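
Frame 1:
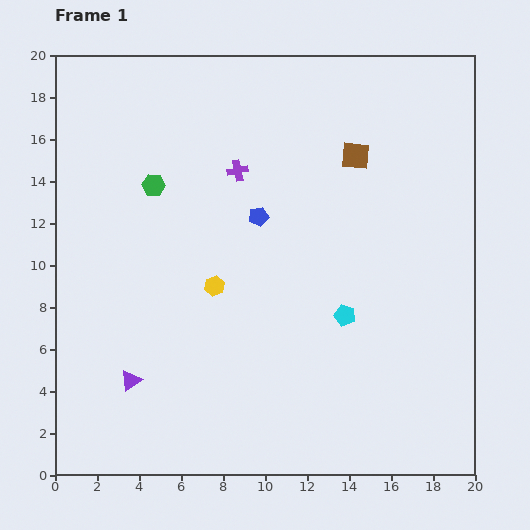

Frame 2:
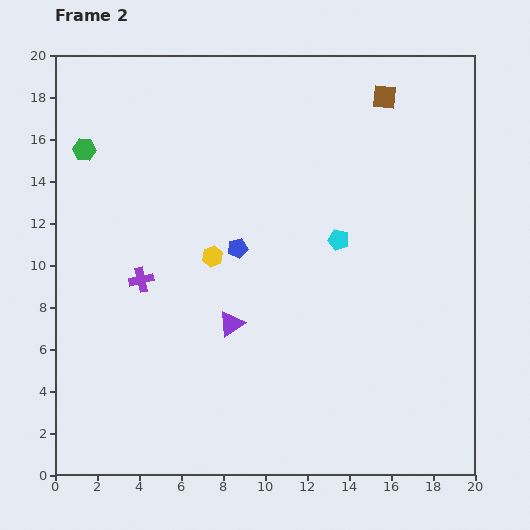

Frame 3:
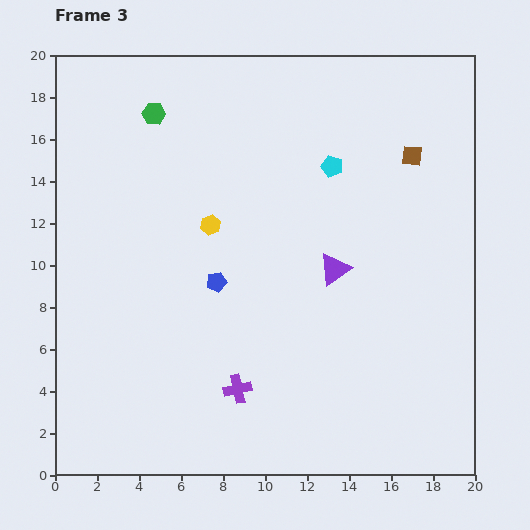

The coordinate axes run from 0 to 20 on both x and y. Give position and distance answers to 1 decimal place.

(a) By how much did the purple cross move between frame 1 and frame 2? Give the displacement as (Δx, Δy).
(-4.6, -5.2)

The purple cross was at (8.7, 14.5) in frame 1 and (4.1, 9.3) in frame 2.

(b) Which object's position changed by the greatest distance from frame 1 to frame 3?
the purple triangle

(moved 11.1; next 10.4)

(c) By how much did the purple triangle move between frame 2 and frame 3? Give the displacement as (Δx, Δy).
(4.9, 2.6)

The purple triangle was at (8.4, 7.2) in frame 2 and (13.3, 9.8) in frame 3.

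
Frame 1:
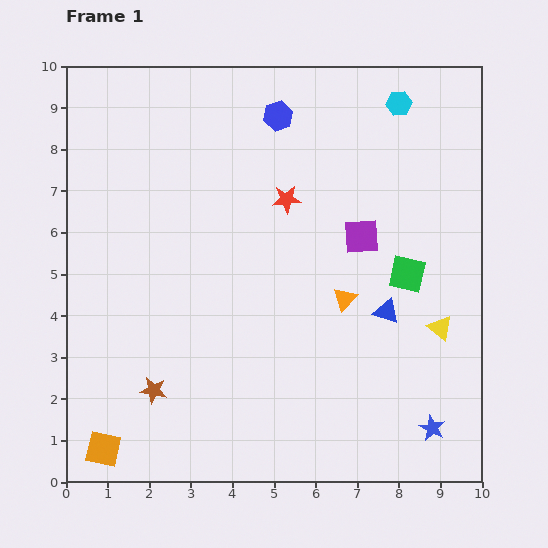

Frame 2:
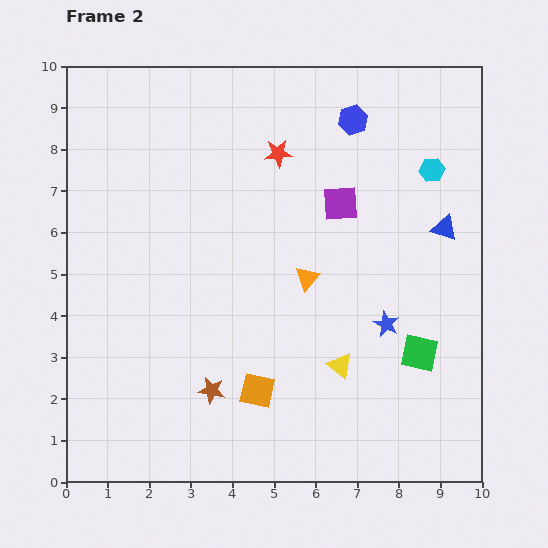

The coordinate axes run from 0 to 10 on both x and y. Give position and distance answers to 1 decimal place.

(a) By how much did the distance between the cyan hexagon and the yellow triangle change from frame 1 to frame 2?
-0.3

Distance in frame 1: 5.5. Distance in frame 2: 5.2.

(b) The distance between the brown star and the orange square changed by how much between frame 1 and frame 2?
-0.7

Distance in frame 1: 1.8. Distance in frame 2: 1.1.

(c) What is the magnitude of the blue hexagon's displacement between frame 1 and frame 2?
1.8

The blue hexagon moved from (5.1, 8.8) to (6.9, 8.7), a distance of √(1.8² + 0.1²) ≈ 1.8.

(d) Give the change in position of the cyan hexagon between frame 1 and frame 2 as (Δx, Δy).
(0.8, -1.6)

The cyan hexagon was at (8.0, 9.1) in frame 1 and (8.8, 7.5) in frame 2.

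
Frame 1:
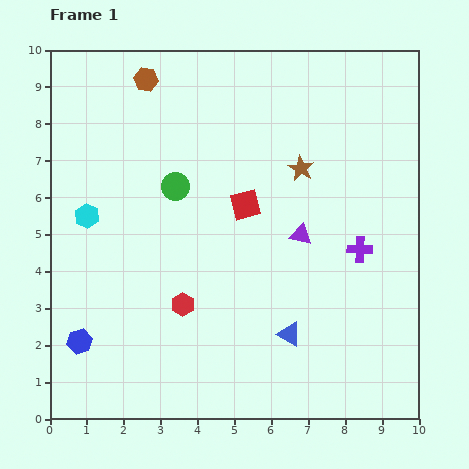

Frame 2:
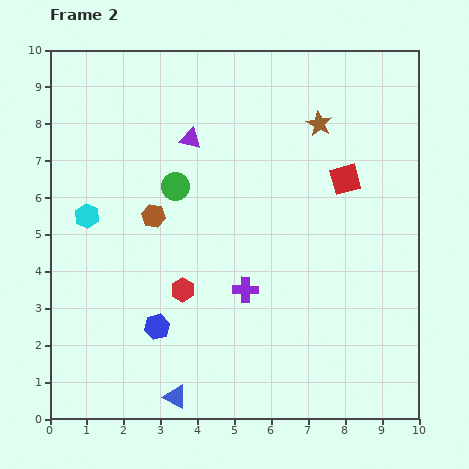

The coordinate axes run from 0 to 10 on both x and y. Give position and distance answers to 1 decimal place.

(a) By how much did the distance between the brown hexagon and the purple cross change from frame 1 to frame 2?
-4.2

Distance in frame 1: 7.4. Distance in frame 2: 3.2.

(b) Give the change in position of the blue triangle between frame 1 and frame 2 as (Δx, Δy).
(-3.1, -1.7)

The blue triangle was at (6.5, 2.3) in frame 1 and (3.4, 0.6) in frame 2.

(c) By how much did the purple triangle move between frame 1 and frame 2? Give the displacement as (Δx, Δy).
(-3.0, 2.6)

The purple triangle was at (6.8, 5.0) in frame 1 and (3.8, 7.6) in frame 2.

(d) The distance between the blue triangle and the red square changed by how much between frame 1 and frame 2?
+3.8

Distance in frame 1: 3.7. Distance in frame 2: 7.5.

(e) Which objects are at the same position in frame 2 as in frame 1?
the cyan hexagon, the green circle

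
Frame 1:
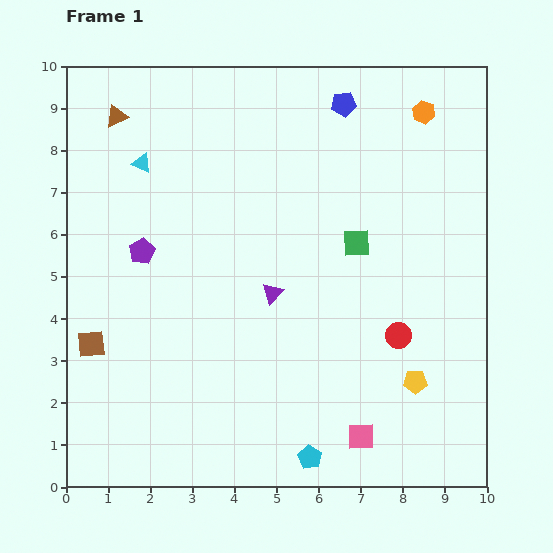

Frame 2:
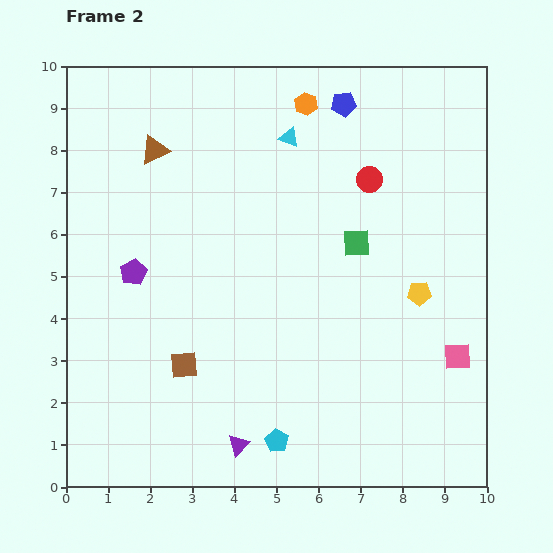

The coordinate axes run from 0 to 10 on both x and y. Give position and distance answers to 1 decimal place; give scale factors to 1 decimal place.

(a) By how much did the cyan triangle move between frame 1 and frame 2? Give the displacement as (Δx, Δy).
(3.5, 0.6)

The cyan triangle was at (1.8, 7.7) in frame 1 and (5.3, 8.3) in frame 2.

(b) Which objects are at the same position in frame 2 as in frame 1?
the blue pentagon, the green square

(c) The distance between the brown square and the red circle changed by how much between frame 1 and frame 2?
-1.1

Distance in frame 1: 7.3. Distance in frame 2: 6.2.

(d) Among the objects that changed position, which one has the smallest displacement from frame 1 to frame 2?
the purple pentagon

(moved 0.5)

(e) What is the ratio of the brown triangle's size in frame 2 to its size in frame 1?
1.3×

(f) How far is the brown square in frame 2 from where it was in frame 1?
2.3

The brown square moved from (0.6, 3.4) to (2.8, 2.9), a distance of √(2.2² + 0.5²) ≈ 2.3.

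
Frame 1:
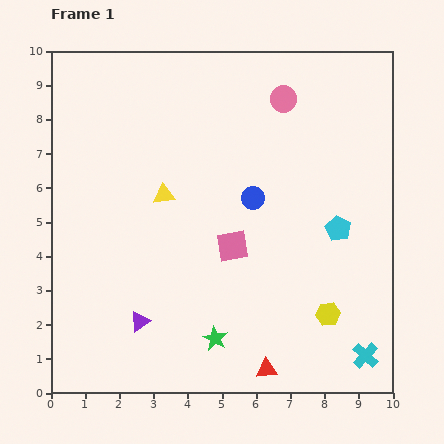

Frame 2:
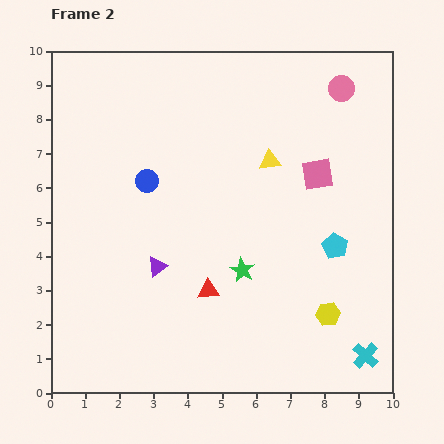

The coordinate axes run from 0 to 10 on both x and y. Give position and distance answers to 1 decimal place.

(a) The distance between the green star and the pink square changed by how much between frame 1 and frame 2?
+0.9

Distance in frame 1: 2.7. Distance in frame 2: 3.6.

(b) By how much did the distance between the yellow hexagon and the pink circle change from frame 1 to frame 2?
+0.2

Distance in frame 1: 6.4. Distance in frame 2: 6.6.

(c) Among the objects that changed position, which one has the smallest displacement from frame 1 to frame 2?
the cyan pentagon

(moved 0.5)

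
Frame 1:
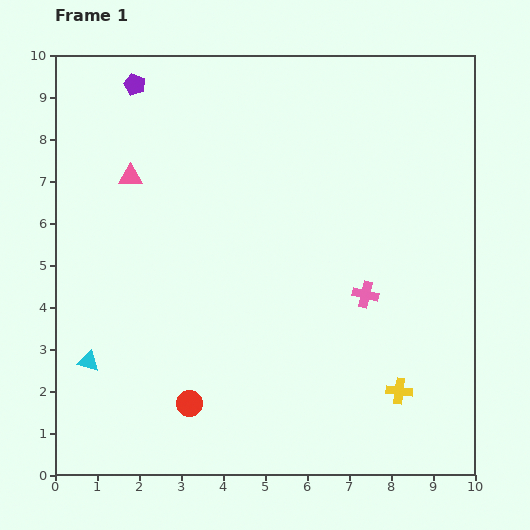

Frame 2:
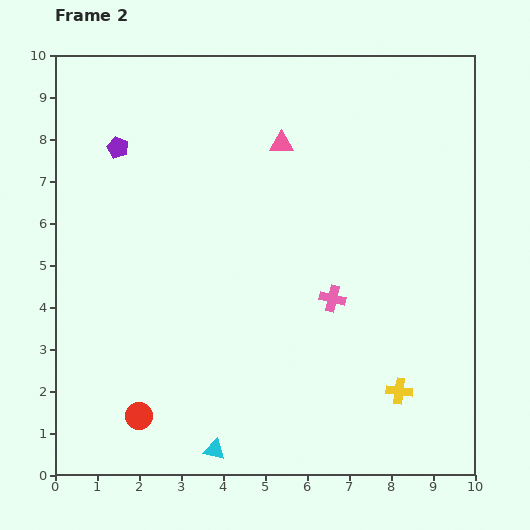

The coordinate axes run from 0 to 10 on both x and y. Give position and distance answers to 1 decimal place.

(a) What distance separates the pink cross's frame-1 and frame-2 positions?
0.8

The pink cross moved from (7.4, 4.3) to (6.6, 4.2), a distance of √(0.8² + 0.1²) ≈ 0.8.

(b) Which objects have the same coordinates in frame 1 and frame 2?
the yellow cross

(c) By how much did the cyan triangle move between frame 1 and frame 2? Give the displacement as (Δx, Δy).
(3.0, -2.1)

The cyan triangle was at (0.8, 2.7) in frame 1 and (3.8, 0.6) in frame 2.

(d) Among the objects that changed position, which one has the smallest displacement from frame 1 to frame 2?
the pink cross

(moved 0.8)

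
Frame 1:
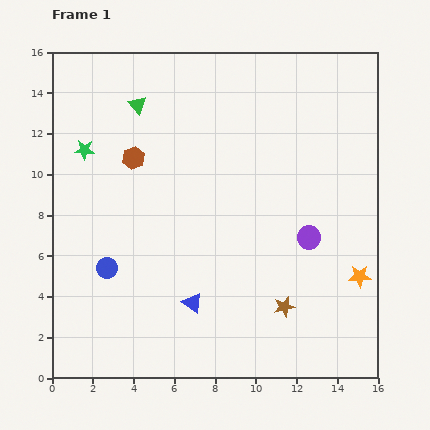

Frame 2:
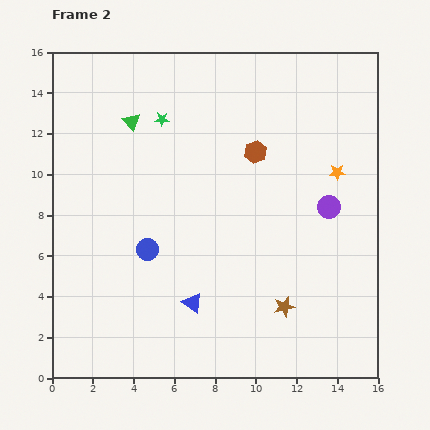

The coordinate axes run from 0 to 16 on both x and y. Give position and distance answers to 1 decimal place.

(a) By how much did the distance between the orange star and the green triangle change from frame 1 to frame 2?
-3.4

Distance in frame 1: 13.8. Distance in frame 2: 10.4.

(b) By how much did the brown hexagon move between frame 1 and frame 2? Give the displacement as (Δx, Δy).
(6.0, 0.3)

The brown hexagon was at (4.0, 10.8) in frame 1 and (10.0, 11.1) in frame 2.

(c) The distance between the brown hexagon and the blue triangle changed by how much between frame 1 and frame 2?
+0.3

Distance in frame 1: 7.7. Distance in frame 2: 8.0.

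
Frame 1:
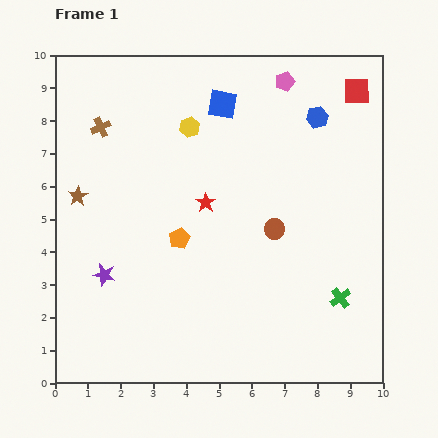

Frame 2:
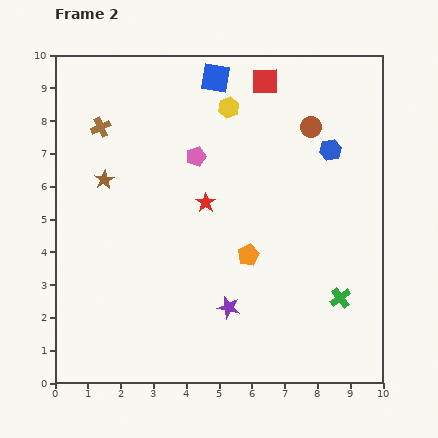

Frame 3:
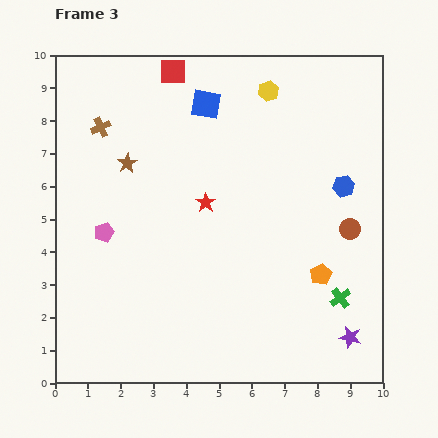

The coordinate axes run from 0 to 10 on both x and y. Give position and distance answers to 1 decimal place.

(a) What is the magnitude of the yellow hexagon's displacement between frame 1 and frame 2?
1.3

The yellow hexagon moved from (4.1, 7.8) to (5.3, 8.4), a distance of √(1.2² + 0.6²) ≈ 1.3.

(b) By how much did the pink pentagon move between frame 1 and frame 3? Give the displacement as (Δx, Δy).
(-5.5, -4.6)

The pink pentagon was at (7.0, 9.2) in frame 1 and (1.5, 4.6) in frame 3.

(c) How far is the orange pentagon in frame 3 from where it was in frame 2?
2.3

The orange pentagon moved from (5.9, 3.9) to (8.1, 3.3), a distance of √(2.2² + 0.6²) ≈ 2.3.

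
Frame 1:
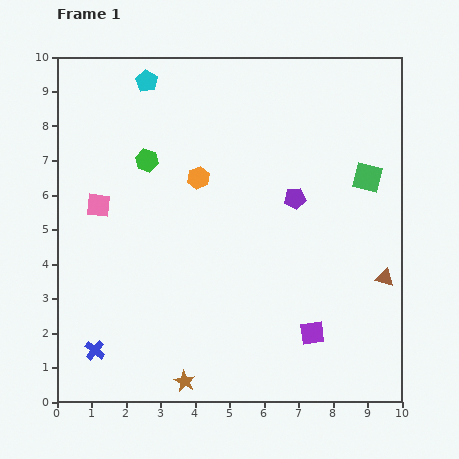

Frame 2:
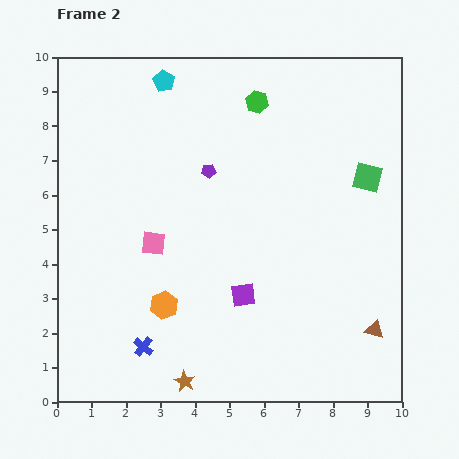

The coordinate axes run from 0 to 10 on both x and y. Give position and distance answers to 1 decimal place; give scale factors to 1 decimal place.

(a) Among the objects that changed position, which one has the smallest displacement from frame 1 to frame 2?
the cyan pentagon

(moved 0.5)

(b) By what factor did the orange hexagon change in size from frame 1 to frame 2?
1.3×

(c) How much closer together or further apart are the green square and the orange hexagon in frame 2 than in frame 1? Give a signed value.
+2.1

Distance in frame 1: 4.9. Distance in frame 2: 7.0.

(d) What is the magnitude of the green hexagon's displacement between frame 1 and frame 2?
3.6

The green hexagon moved from (2.6, 7.0) to (5.8, 8.7), a distance of √(3.2² + 1.7²) ≈ 3.6.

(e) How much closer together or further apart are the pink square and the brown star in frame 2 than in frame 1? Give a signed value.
-1.6

Distance in frame 1: 5.7. Distance in frame 2: 4.1.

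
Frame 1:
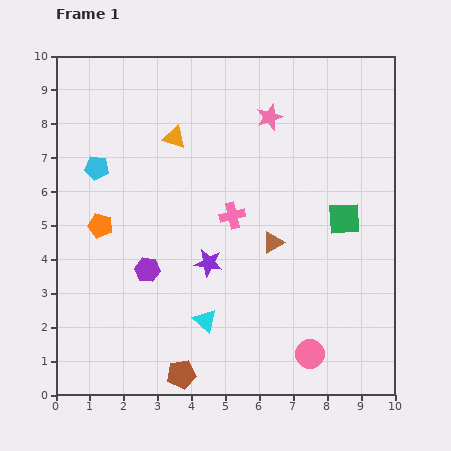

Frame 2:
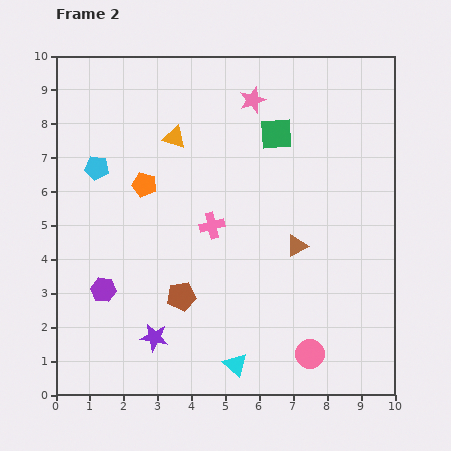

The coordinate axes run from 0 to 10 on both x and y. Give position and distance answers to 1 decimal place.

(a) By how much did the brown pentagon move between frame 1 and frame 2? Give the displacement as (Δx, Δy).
(0.0, 2.3)

The brown pentagon was at (3.7, 0.6) in frame 1 and (3.7, 2.9) in frame 2.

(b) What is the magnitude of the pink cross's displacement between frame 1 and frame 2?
0.7

The pink cross moved from (5.2, 5.3) to (4.6, 5.0), a distance of √(0.6² + 0.3²) ≈ 0.7.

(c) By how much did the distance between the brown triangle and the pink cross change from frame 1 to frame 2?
+1.2

Distance in frame 1: 1.4. Distance in frame 2: 2.6.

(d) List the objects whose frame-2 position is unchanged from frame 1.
the orange triangle, the cyan pentagon, the pink circle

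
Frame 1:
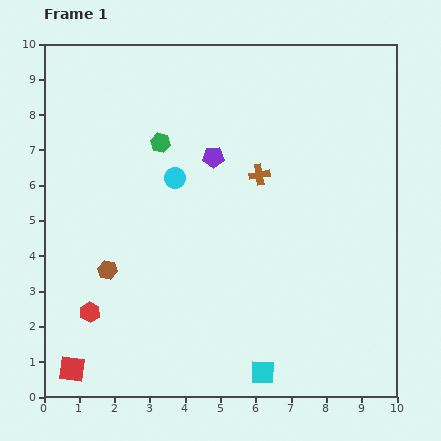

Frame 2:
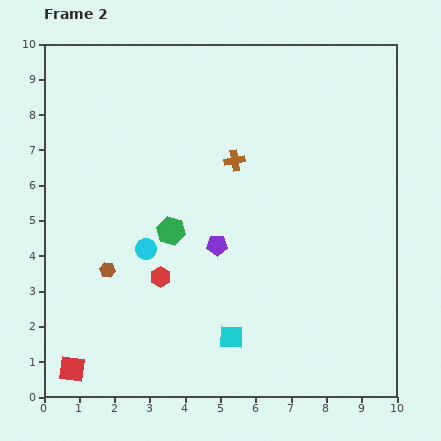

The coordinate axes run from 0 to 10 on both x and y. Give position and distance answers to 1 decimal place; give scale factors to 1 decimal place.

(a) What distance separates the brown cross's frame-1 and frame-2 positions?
0.8

The brown cross moved from (6.1, 6.3) to (5.4, 6.7), a distance of √(0.7² + 0.4²) ≈ 0.8.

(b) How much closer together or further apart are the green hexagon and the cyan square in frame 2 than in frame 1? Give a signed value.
-3.7

Distance in frame 1: 7.1. Distance in frame 2: 3.4.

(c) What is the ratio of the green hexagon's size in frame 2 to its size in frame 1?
1.4×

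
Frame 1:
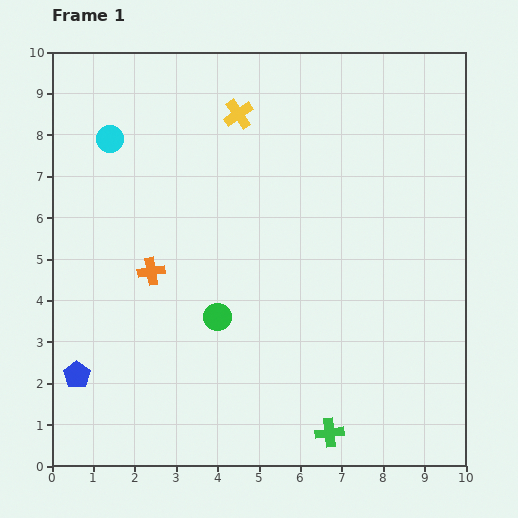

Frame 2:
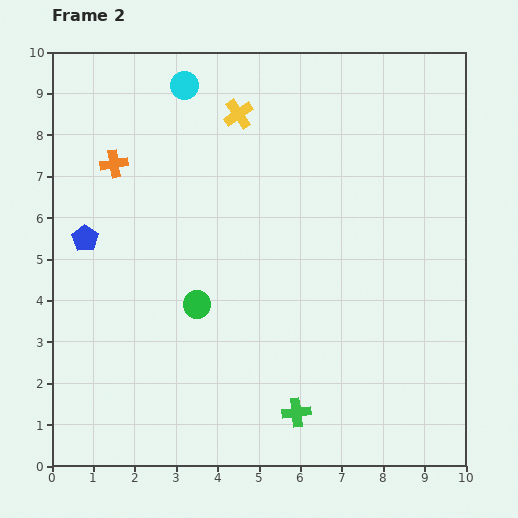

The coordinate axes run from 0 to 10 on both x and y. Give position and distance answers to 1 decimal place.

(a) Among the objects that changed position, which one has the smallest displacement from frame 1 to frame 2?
the green circle

(moved 0.6)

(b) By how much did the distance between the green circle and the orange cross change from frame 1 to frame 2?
+2.0

Distance in frame 1: 1.9. Distance in frame 2: 3.9.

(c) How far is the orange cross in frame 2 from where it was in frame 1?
2.8

The orange cross moved from (2.4, 4.7) to (1.5, 7.3), a distance of √(0.9² + 2.6²) ≈ 2.8.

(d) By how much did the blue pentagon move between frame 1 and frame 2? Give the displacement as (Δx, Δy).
(0.2, 3.3)

The blue pentagon was at (0.6, 2.2) in frame 1 and (0.8, 5.5) in frame 2.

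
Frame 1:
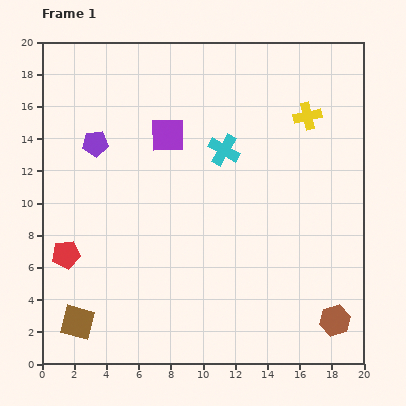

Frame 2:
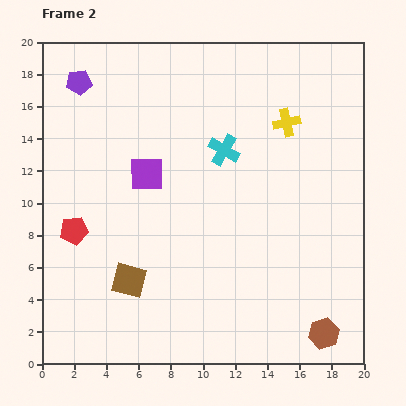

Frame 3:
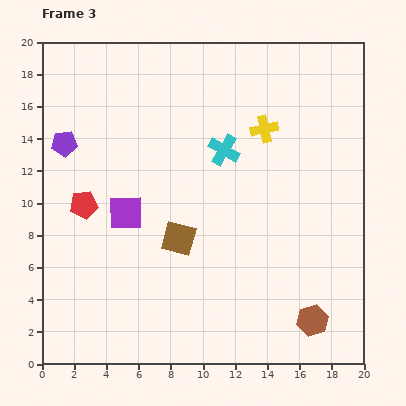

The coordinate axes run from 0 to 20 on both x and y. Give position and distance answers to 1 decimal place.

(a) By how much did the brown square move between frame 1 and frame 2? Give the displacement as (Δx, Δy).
(3.2, 2.6)

The brown square was at (2.2, 2.6) in frame 1 and (5.4, 5.2) in frame 2.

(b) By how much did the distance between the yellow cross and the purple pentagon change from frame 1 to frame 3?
-0.9

Distance in frame 1: 13.3. Distance in frame 3: 12.4.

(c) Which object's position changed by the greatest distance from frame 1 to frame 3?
the brown square

(moved 8.2; next 5.5)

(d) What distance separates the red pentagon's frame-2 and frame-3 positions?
1.7

The red pentagon moved from (2.0, 8.3) to (2.6, 9.9), a distance of √(0.6² + 1.6²) ≈ 1.7.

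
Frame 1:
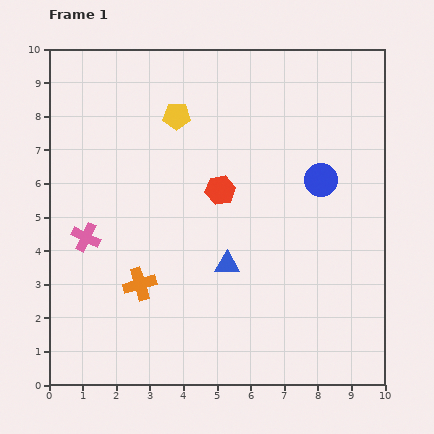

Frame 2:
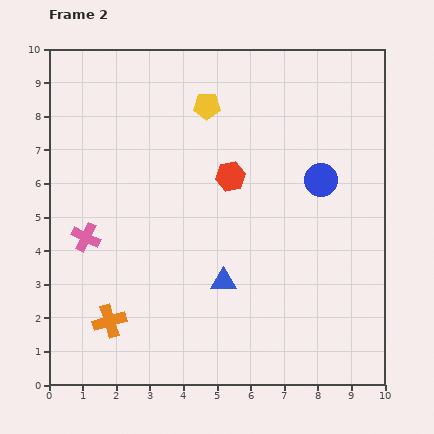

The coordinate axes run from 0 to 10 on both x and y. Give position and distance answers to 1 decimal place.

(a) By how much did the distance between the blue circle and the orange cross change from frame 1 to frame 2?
+1.4

Distance in frame 1: 6.2. Distance in frame 2: 7.6.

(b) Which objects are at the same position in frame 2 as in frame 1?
the blue circle, the pink cross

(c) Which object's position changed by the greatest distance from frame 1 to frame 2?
the orange cross

(moved 1.4; next 0.9)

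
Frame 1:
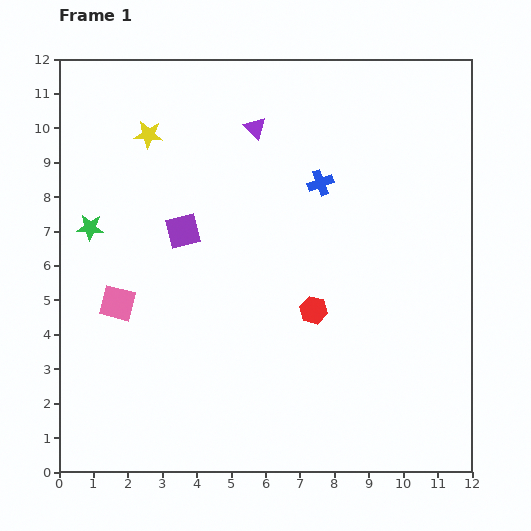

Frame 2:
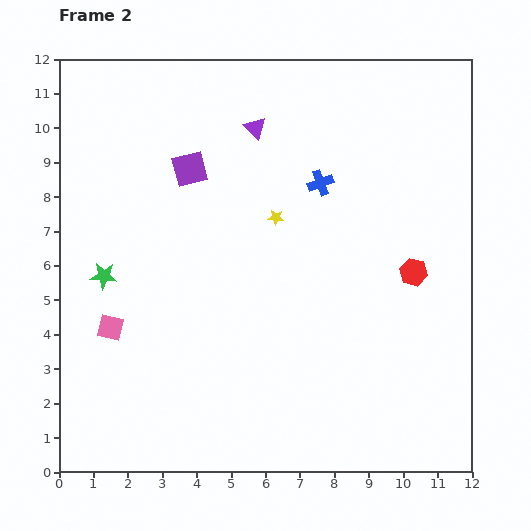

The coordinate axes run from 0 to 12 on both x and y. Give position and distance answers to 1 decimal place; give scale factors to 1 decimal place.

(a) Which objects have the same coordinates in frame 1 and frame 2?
the purple triangle, the blue cross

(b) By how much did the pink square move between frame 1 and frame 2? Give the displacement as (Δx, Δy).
(-0.2, -0.7)

The pink square was at (1.7, 4.9) in frame 1 and (1.5, 4.2) in frame 2.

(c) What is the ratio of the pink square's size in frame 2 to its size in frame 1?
0.7×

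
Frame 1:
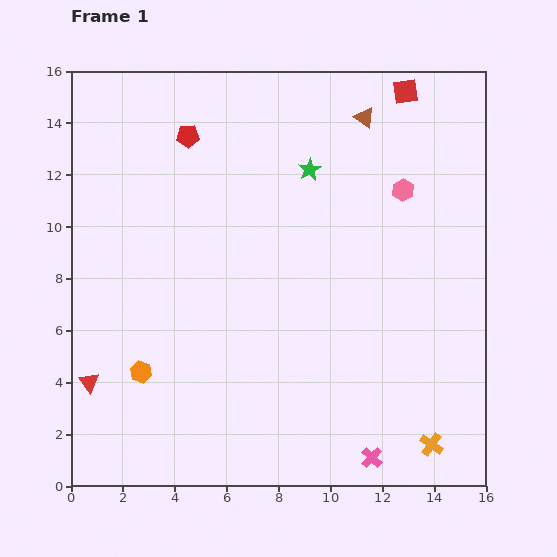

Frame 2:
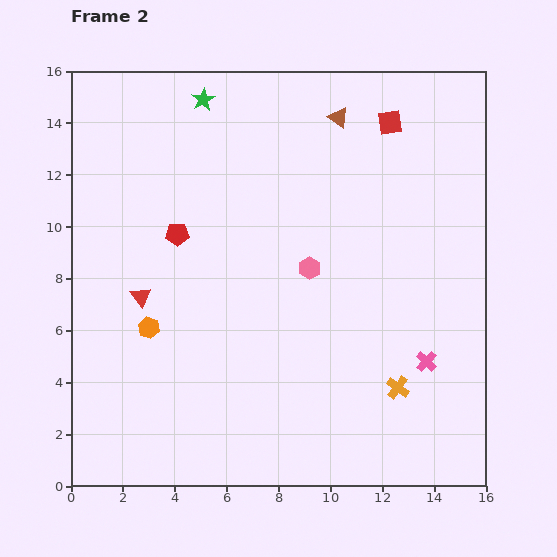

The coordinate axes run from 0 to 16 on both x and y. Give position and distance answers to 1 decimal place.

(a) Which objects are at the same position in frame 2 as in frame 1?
none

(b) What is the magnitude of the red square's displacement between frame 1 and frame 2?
1.3

The red square moved from (12.9, 15.2) to (12.3, 14.0), a distance of √(0.6² + 1.2²) ≈ 1.3.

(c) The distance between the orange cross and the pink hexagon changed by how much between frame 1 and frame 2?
-4.2

Distance in frame 1: 9.9. Distance in frame 2: 5.7.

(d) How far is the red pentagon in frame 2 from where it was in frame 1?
3.8

The red pentagon moved from (4.5, 13.5) to (4.1, 9.7), a distance of √(0.4² + 3.8²) ≈ 3.8.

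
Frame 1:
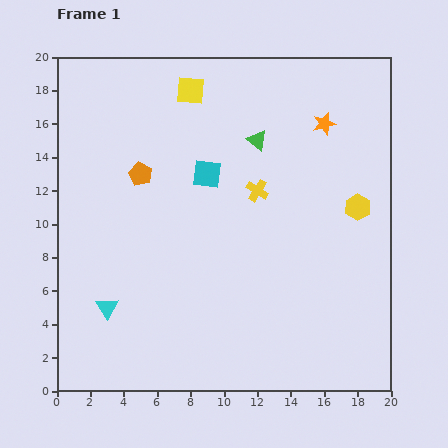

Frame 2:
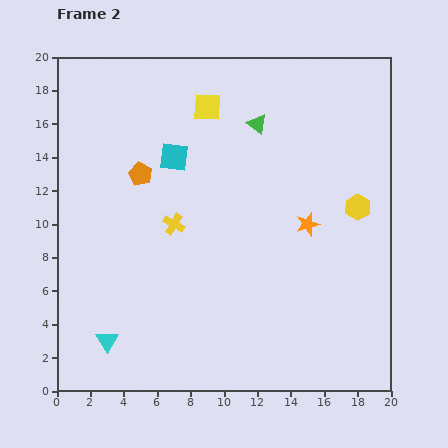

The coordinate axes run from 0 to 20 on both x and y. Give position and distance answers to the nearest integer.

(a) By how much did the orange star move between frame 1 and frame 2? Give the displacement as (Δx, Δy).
(-1, -6)

The orange star was at (16, 16) in frame 1 and (15, 10) in frame 2.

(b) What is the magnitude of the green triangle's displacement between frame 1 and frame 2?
1

The green triangle moved from (12, 15) to (12, 16), a distance of √(0² + 1²) ≈ 1.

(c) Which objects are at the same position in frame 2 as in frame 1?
the orange pentagon, the yellow hexagon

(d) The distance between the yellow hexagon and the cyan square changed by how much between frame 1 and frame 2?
+2

Distance in frame 1: 9. Distance in frame 2: 11.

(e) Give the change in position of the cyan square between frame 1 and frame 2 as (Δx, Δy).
(-2, 1)

The cyan square was at (9, 13) in frame 1 and (7, 14) in frame 2.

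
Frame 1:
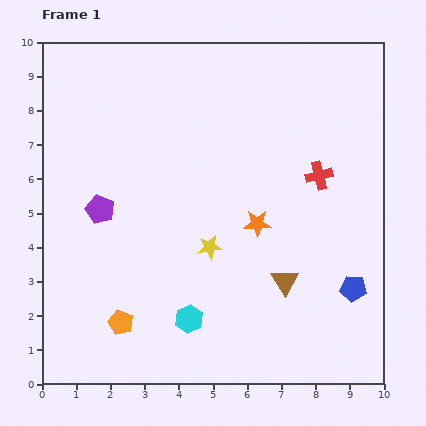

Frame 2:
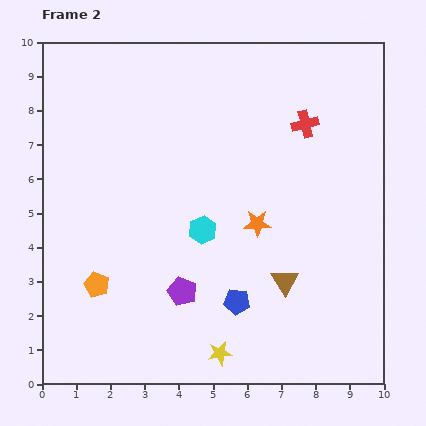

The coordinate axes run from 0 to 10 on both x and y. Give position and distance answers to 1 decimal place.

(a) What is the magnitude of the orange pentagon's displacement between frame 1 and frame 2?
1.3

The orange pentagon moved from (2.3, 1.8) to (1.6, 2.9), a distance of √(0.7² + 1.1²) ≈ 1.3.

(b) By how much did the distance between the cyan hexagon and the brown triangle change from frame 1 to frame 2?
-0.2

Distance in frame 1: 3.0. Distance in frame 2: 2.8.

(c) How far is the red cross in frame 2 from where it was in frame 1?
1.6

The red cross moved from (8.1, 6.1) to (7.7, 7.6), a distance of √(0.4² + 1.5²) ≈ 1.6.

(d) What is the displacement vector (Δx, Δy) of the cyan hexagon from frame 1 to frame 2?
(0.4, 2.6)

The cyan hexagon was at (4.3, 1.9) in frame 1 and (4.7, 4.5) in frame 2.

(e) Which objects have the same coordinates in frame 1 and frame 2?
the brown triangle, the orange star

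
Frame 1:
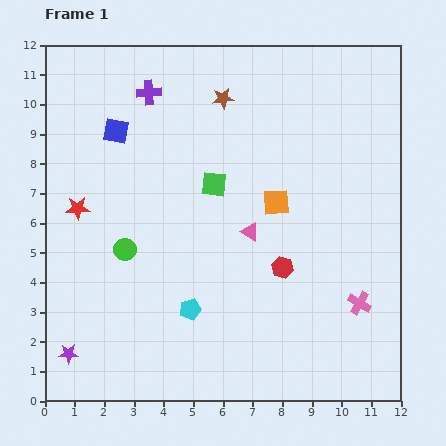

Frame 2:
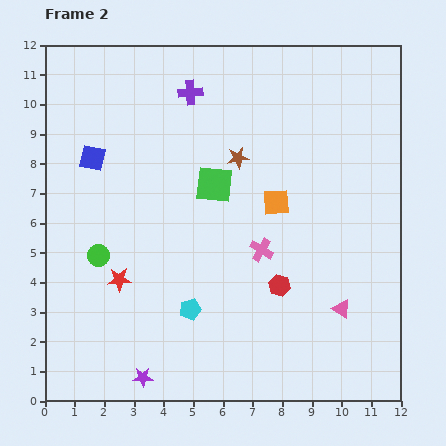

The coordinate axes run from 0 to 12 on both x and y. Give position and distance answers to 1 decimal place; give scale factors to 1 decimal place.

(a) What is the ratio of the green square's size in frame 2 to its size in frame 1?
1.5×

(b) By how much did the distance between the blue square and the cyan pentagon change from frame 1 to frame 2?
-0.4

Distance in frame 1: 6.5. Distance in frame 2: 6.1.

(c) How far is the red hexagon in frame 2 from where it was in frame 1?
0.6

The red hexagon moved from (8.0, 4.5) to (7.9, 3.9), a distance of √(0.1² + 0.6²) ≈ 0.6.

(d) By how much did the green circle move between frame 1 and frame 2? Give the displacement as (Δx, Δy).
(-0.9, -0.2)

The green circle was at (2.7, 5.1) in frame 1 and (1.8, 4.9) in frame 2.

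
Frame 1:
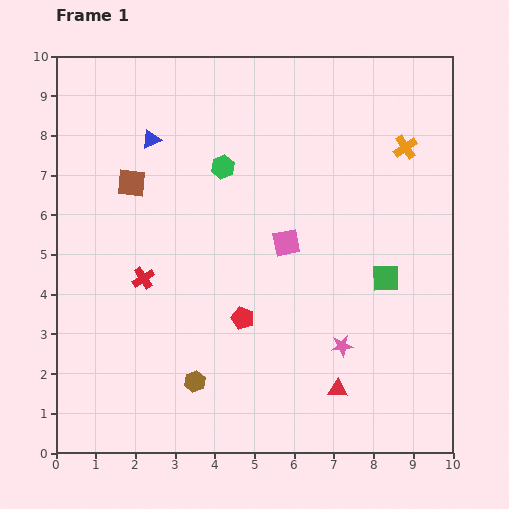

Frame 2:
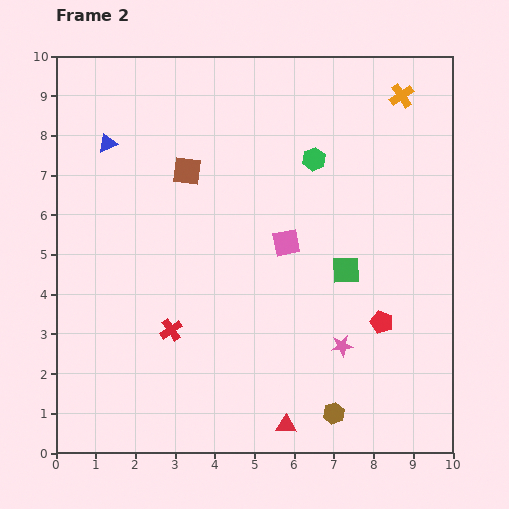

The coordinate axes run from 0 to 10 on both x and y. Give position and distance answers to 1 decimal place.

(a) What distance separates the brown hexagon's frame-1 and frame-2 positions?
3.6

The brown hexagon moved from (3.5, 1.8) to (7.0, 1.0), a distance of √(3.5² + 0.8²) ≈ 3.6.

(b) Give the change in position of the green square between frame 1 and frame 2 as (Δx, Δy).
(-1.0, 0.2)

The green square was at (8.3, 4.4) in frame 1 and (7.3, 4.6) in frame 2.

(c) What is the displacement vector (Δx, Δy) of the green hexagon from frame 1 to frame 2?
(2.3, 0.2)

The green hexagon was at (4.2, 7.2) in frame 1 and (6.5, 7.4) in frame 2.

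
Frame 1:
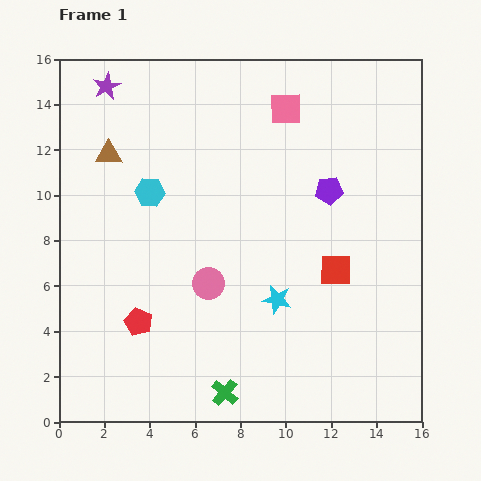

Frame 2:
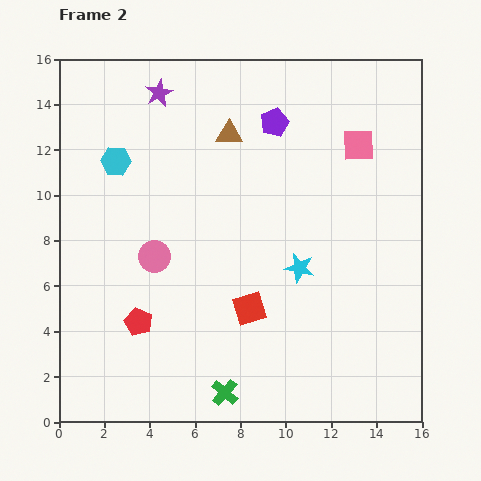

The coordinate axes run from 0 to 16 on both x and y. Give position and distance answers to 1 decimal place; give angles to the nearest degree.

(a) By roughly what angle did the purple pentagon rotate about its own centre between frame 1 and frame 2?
18° counter-clockwise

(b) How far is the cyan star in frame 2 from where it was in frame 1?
1.7

The cyan star moved from (9.6, 5.4) to (10.6, 6.8), a distance of √(1.0² + 1.4²) ≈ 1.7.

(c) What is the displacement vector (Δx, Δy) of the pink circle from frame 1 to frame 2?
(-2.4, 1.2)

The pink circle was at (6.6, 6.1) in frame 1 and (4.2, 7.3) in frame 2.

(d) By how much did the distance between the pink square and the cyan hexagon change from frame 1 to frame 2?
+3.7

Distance in frame 1: 7.0. Distance in frame 2: 10.7.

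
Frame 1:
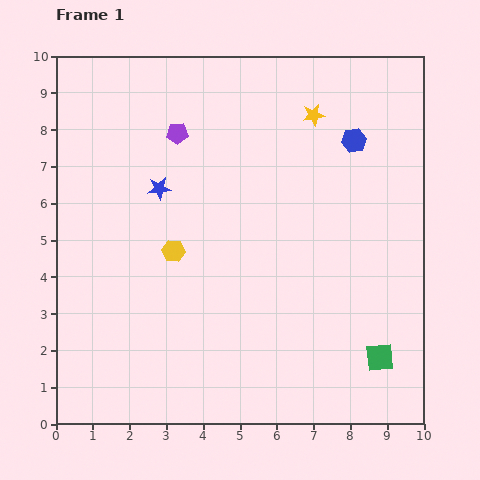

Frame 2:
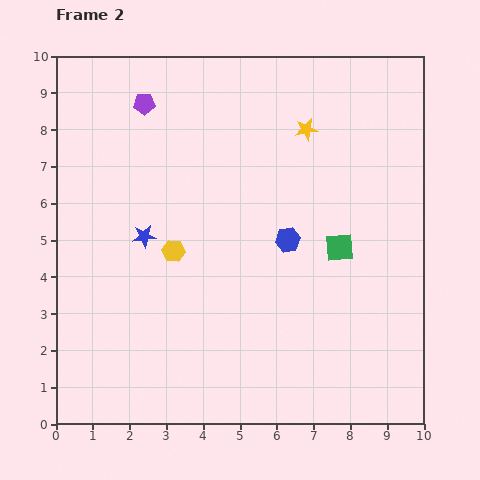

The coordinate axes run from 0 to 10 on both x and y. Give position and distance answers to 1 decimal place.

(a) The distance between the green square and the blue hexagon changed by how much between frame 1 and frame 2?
-4.5

Distance in frame 1: 5.9. Distance in frame 2: 1.4.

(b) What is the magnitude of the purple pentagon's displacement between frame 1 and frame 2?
1.2

The purple pentagon moved from (3.3, 7.9) to (2.4, 8.7), a distance of √(0.9² + 0.8²) ≈ 1.2.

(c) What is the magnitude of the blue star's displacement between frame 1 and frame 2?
1.4

The blue star moved from (2.8, 6.4) to (2.4, 5.1), a distance of √(0.4² + 1.3²) ≈ 1.4.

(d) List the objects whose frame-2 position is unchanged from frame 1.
the yellow hexagon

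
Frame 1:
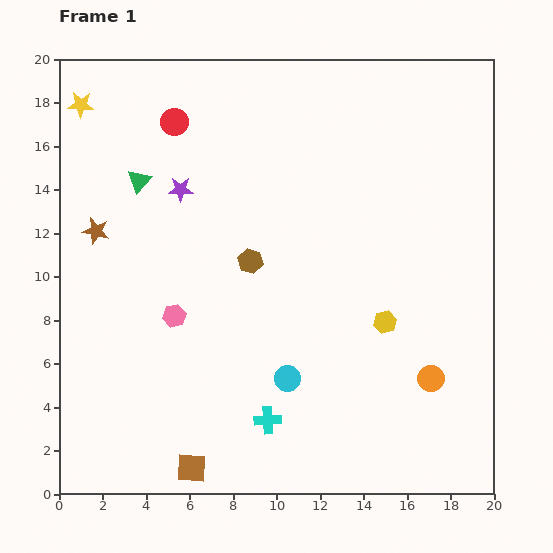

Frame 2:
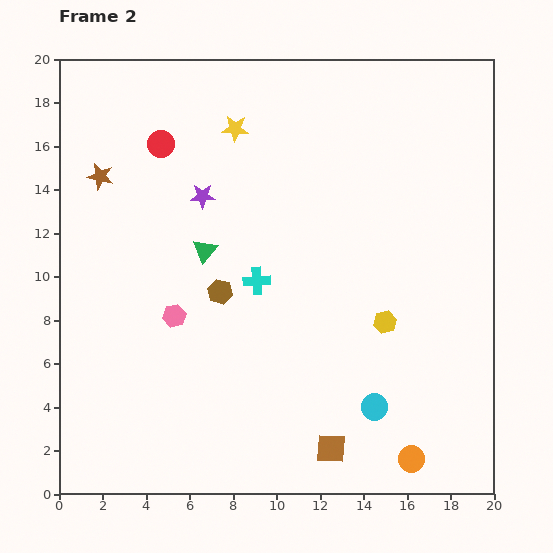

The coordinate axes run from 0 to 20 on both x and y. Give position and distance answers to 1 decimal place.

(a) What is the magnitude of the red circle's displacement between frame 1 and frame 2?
1.2

The red circle moved from (5.3, 17.1) to (4.7, 16.1), a distance of √(0.6² + 1.0²) ≈ 1.2.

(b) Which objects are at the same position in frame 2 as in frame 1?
the yellow hexagon, the pink hexagon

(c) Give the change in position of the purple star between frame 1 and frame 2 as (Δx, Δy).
(1.0, -0.3)

The purple star was at (5.6, 14.0) in frame 1 and (6.6, 13.7) in frame 2.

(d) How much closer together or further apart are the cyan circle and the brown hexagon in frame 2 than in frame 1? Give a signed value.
+3.2

Distance in frame 1: 5.7. Distance in frame 2: 8.9.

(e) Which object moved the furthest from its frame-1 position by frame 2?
the yellow star

(moved 7.2; next 6.5)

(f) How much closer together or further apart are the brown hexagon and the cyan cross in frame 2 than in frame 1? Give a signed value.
-5.5

Distance in frame 1: 7.3. Distance in frame 2: 1.8.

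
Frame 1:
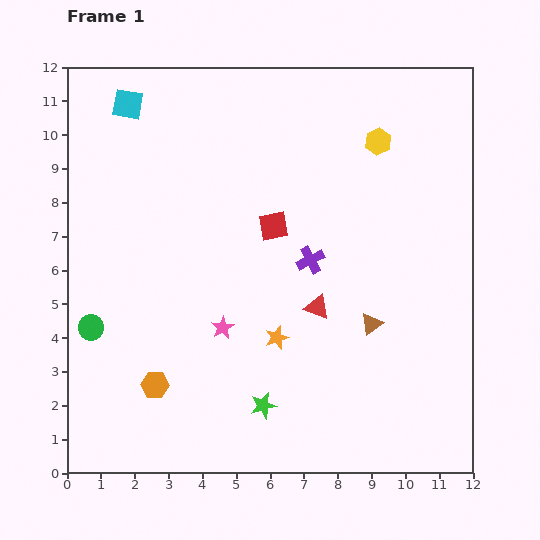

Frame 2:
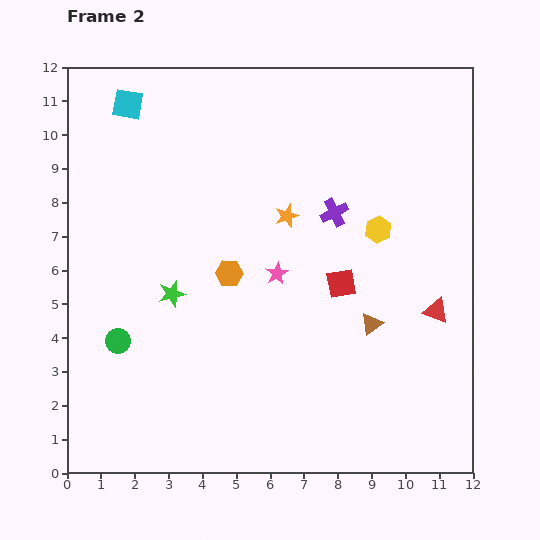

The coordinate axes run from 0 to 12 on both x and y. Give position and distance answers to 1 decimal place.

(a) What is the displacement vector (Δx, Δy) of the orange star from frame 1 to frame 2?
(0.3, 3.6)

The orange star was at (6.2, 4.0) in frame 1 and (6.5, 7.6) in frame 2.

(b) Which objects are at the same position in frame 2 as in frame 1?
the brown triangle, the cyan square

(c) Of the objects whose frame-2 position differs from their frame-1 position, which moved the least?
the green circle

(moved 0.9)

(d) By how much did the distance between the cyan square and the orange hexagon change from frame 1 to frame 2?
-2.5

Distance in frame 1: 8.3. Distance in frame 2: 5.8.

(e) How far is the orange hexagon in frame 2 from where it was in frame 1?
4.0

The orange hexagon moved from (2.6, 2.6) to (4.8, 5.9), a distance of √(2.2² + 3.3²) ≈ 4.0.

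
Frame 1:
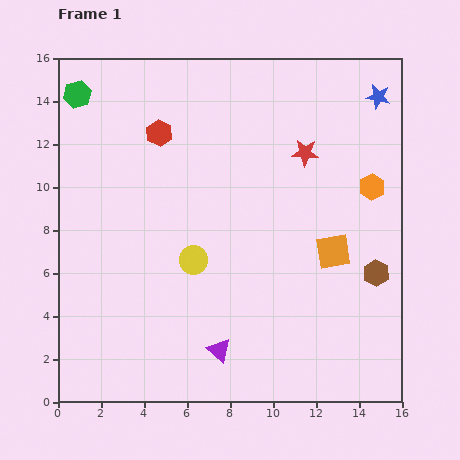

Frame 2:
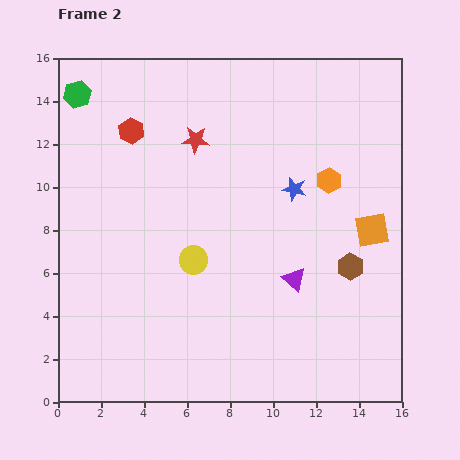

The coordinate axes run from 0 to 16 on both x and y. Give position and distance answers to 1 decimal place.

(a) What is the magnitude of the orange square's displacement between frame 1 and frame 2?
2.1

The orange square moved from (12.8, 7.0) to (14.6, 8.0), a distance of √(1.8² + 1.0²) ≈ 2.1.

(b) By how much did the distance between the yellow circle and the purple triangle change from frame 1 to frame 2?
+0.4

Distance in frame 1: 4.4. Distance in frame 2: 4.8.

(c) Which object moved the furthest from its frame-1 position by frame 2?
the blue star

(moved 5.8; next 5.1)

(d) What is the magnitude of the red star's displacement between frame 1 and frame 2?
5.1

The red star moved from (11.5, 11.6) to (6.4, 12.2), a distance of √(5.1² + 0.6²) ≈ 5.1.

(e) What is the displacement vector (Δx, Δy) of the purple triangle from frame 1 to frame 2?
(3.5, 3.3)

The purple triangle was at (7.5, 2.4) in frame 1 and (11.0, 5.7) in frame 2.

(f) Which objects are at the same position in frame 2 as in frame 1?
the yellow circle, the green hexagon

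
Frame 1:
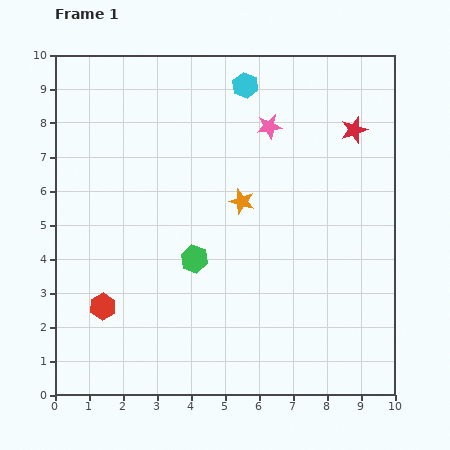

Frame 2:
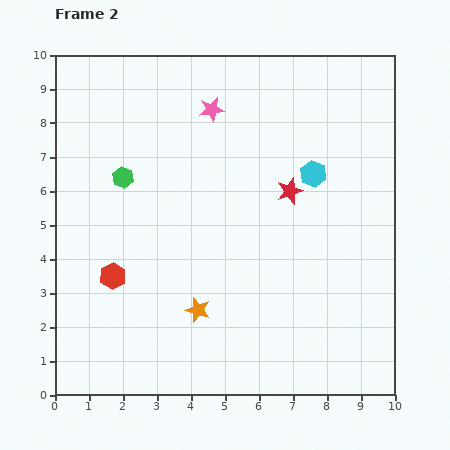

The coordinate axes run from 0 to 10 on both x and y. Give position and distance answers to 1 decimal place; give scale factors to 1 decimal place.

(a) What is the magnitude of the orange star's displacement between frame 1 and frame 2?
3.5

The orange star moved from (5.5, 5.7) to (4.2, 2.5), a distance of √(1.3² + 3.2²) ≈ 3.5.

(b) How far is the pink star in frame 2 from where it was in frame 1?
1.8

The pink star moved from (6.3, 7.9) to (4.6, 8.4), a distance of √(1.7² + 0.5²) ≈ 1.8.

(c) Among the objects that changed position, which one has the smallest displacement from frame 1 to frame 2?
the red hexagon

(moved 0.9)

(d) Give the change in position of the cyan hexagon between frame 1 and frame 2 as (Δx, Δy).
(2.0, -2.6)

The cyan hexagon was at (5.6, 9.1) in frame 1 and (7.6, 6.5) in frame 2.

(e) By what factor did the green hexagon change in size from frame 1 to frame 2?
0.8×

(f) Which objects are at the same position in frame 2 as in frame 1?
none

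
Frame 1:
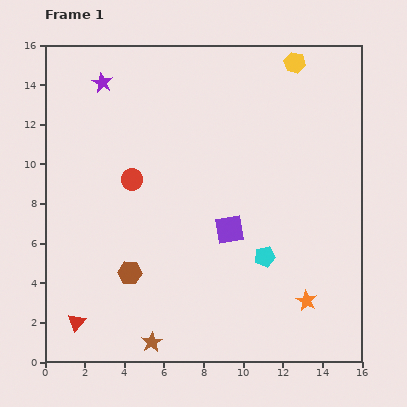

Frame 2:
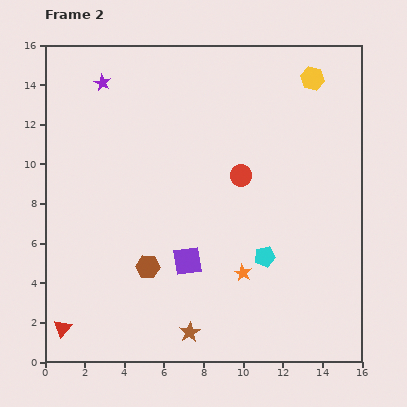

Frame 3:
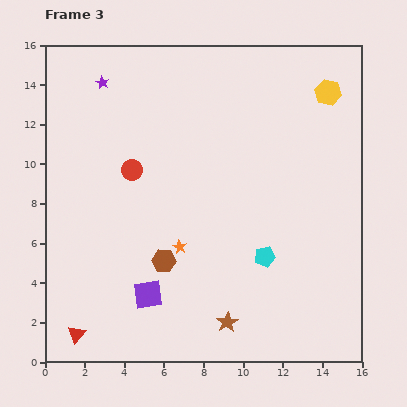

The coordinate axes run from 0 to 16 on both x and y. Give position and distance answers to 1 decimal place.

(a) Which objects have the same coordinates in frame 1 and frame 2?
the purple star, the cyan pentagon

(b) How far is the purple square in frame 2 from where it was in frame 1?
2.6

The purple square moved from (9.3, 6.7) to (7.2, 5.1), a distance of √(2.1² + 1.6²) ≈ 2.6.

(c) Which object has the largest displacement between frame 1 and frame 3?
the orange star

(moved 6.9; next 5.3)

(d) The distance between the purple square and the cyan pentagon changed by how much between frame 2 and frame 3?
+2.3

Distance in frame 2: 3.9. Distance in frame 3: 6.2.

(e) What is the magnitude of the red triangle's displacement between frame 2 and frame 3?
0.8

The red triangle moved from (0.9, 1.7) to (1.6, 1.4), a distance of √(0.7² + 0.3²) ≈ 0.8.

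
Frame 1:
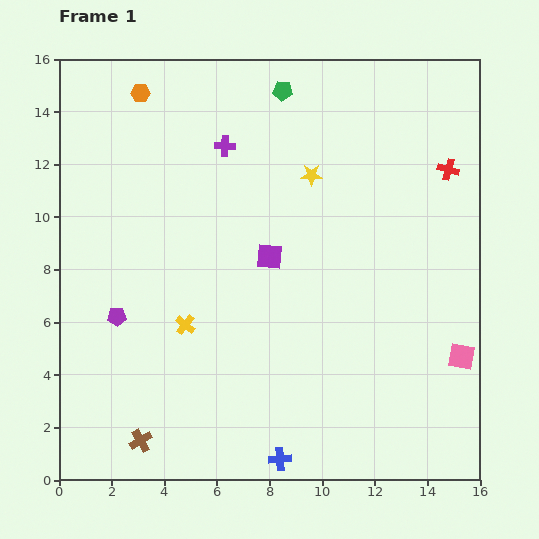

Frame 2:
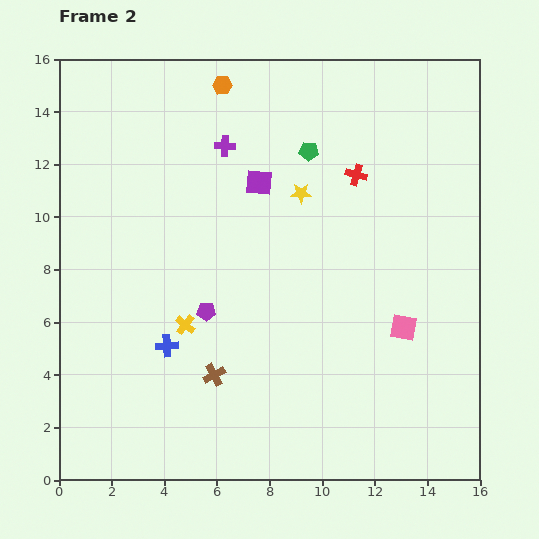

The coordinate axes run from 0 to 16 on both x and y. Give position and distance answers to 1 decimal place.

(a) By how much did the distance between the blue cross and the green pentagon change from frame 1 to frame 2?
-4.8

Distance in frame 1: 14.0. Distance in frame 2: 9.2.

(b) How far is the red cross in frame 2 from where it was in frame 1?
3.5

The red cross moved from (14.8, 11.8) to (11.3, 11.6), a distance of √(3.5² + 0.2²) ≈ 3.5.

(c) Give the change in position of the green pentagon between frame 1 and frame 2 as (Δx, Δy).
(1.0, -2.3)

The green pentagon was at (8.5, 14.8) in frame 1 and (9.5, 12.5) in frame 2.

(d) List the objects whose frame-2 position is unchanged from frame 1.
the purple cross, the yellow cross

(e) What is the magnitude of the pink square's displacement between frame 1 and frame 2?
2.5

The pink square moved from (15.3, 4.7) to (13.1, 5.8), a distance of √(2.2² + 1.1²) ≈ 2.5.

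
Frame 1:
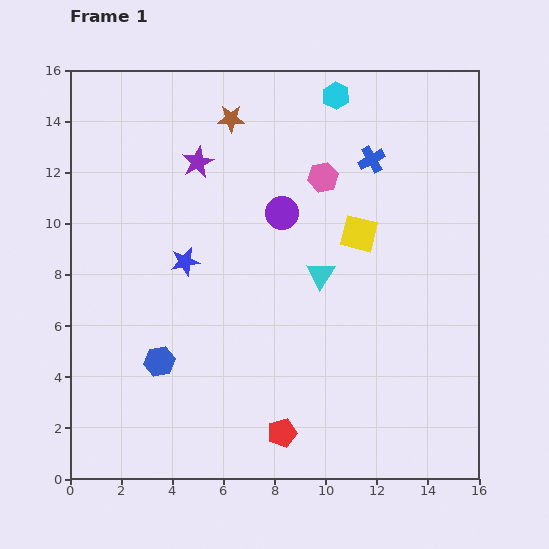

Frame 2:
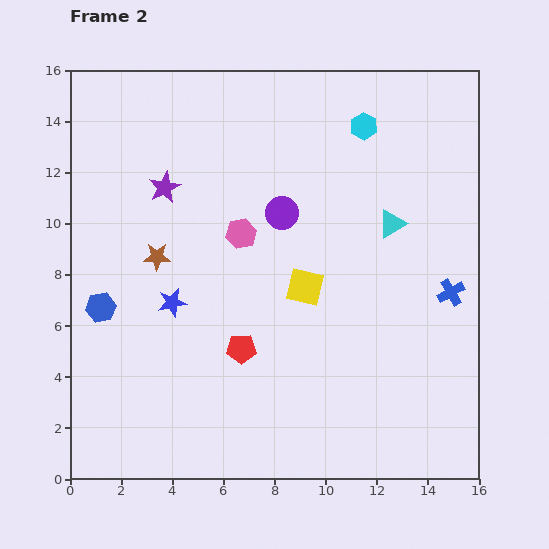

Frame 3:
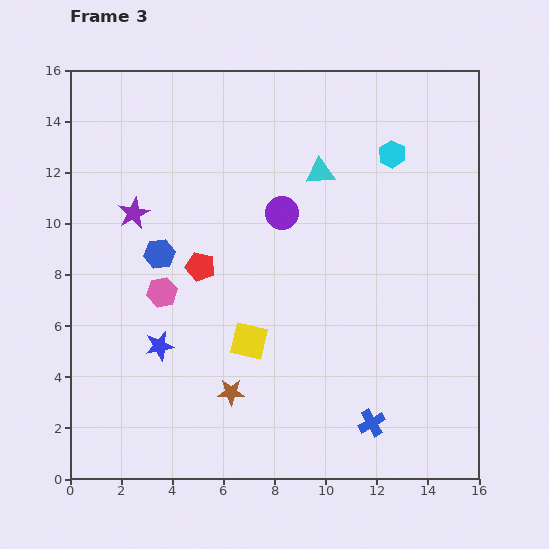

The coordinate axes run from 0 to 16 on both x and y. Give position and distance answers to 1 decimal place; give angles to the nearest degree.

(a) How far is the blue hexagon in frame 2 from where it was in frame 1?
3.1

The blue hexagon moved from (3.5, 4.6) to (1.2, 6.7), a distance of √(2.3² + 2.1²) ≈ 3.1.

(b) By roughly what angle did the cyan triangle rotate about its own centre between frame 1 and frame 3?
52° clockwise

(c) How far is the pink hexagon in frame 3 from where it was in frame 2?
3.9

The pink hexagon moved from (6.7, 9.6) to (3.6, 7.3), a distance of √(3.1² + 2.3²) ≈ 3.9.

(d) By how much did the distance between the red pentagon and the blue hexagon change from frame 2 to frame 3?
-4.0

Distance in frame 2: 5.7. Distance in frame 3: 1.7.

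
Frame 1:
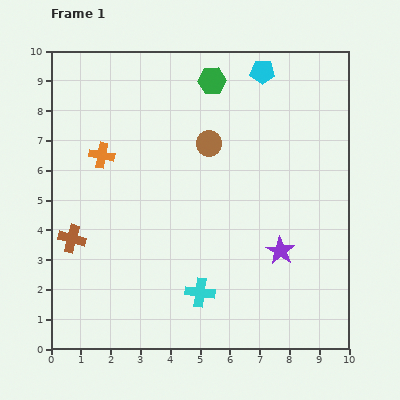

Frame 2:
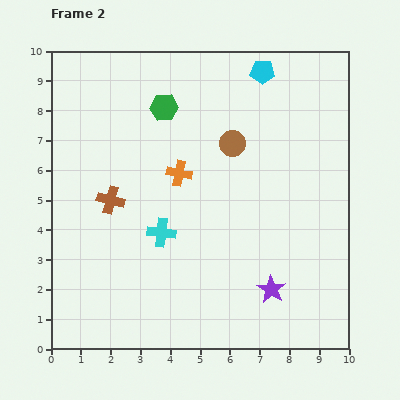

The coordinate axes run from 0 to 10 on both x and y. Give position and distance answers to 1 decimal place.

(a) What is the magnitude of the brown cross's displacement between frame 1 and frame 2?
1.8

The brown cross moved from (0.7, 3.7) to (2.0, 5.0), a distance of √(1.3² + 1.3²) ≈ 1.8.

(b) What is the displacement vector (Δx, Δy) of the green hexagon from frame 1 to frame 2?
(-1.6, -0.9)

The green hexagon was at (5.4, 9.0) in frame 1 and (3.8, 8.1) in frame 2.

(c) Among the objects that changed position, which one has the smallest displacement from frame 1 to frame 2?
the brown circle

(moved 0.8)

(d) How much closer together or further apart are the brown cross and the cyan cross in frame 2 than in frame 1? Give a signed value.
-2.7

Distance in frame 1: 4.7. Distance in frame 2: 2.0.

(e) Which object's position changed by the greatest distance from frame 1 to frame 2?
the orange cross

(moved 2.7; next 2.4)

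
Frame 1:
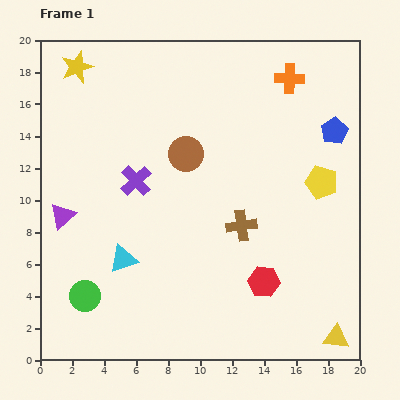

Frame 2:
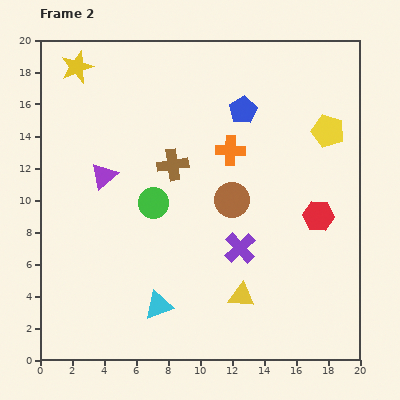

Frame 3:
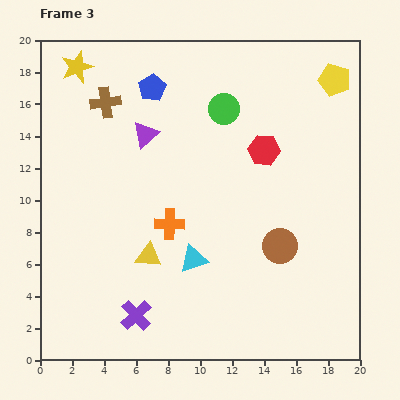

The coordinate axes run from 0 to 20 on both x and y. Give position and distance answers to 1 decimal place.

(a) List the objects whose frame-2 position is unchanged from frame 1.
the yellow star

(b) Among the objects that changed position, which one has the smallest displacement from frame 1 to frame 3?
the cyan triangle

(moved 4.4)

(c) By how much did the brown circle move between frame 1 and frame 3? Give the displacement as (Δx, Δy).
(5.9, -5.8)

The brown circle was at (9.1, 12.9) in frame 1 and (15.0, 7.1) in frame 3.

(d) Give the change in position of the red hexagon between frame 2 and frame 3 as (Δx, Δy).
(-3.4, 4.1)

The red hexagon was at (17.4, 9.0) in frame 2 and (14.0, 13.1) in frame 3.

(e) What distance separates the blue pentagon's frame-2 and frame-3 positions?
5.9

The blue pentagon moved from (12.7, 15.6) to (7.0, 17.0), a distance of √(5.7² + 1.4²) ≈ 5.9.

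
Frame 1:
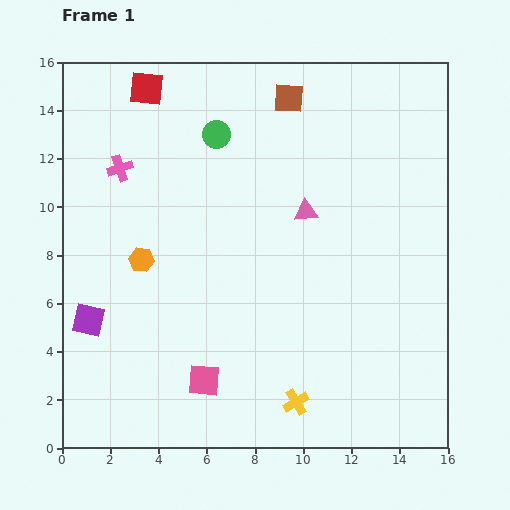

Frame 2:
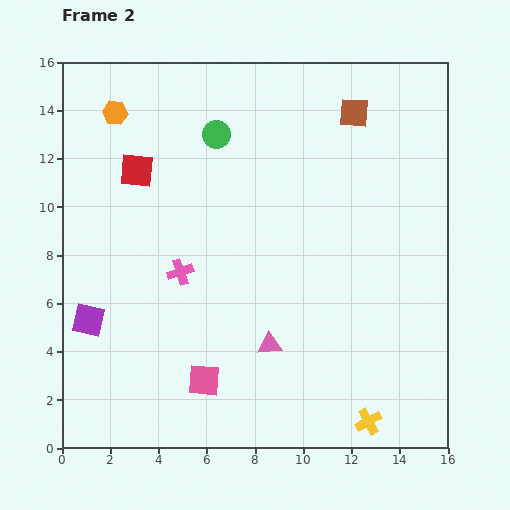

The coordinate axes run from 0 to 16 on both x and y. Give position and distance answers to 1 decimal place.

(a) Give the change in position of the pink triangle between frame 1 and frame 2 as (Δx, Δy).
(-1.5, -5.5)

The pink triangle was at (10.1, 9.8) in frame 1 and (8.6, 4.3) in frame 2.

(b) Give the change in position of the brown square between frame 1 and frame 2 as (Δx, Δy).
(2.7, -0.6)

The brown square was at (9.4, 14.5) in frame 1 and (12.1, 13.9) in frame 2.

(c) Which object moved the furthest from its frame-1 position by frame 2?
the orange hexagon

(moved 6.2; next 5.7)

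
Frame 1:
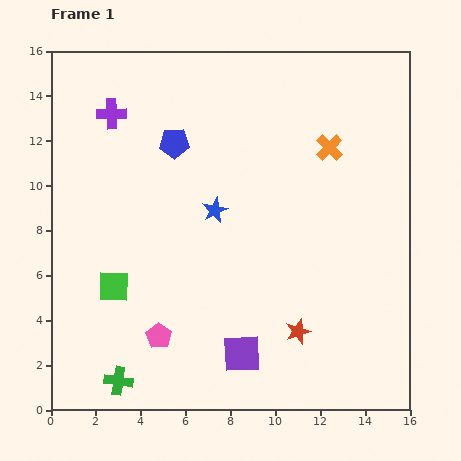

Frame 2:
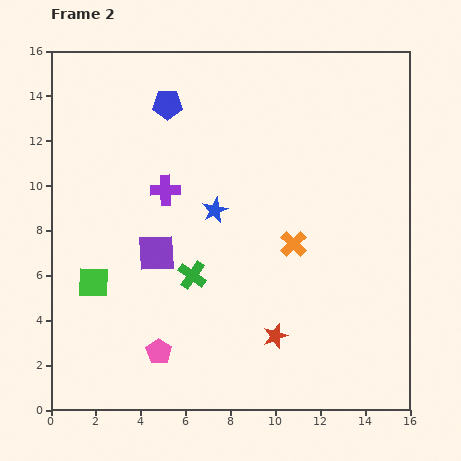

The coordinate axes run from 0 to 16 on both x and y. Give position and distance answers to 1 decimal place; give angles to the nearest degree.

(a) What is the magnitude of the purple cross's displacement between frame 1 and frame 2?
4.2

The purple cross moved from (2.7, 13.2) to (5.1, 9.8), a distance of √(2.4² + 3.4²) ≈ 4.2.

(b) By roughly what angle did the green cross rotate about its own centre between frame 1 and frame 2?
27° clockwise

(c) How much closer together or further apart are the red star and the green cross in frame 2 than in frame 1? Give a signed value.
-3.7

Distance in frame 1: 8.3. Distance in frame 2: 4.6.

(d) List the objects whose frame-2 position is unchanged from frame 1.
the blue star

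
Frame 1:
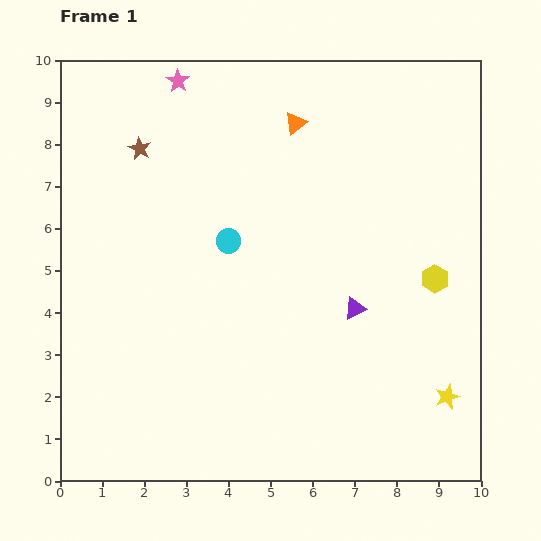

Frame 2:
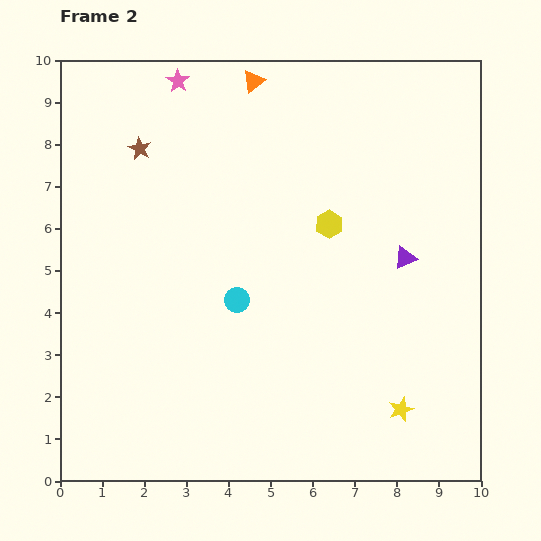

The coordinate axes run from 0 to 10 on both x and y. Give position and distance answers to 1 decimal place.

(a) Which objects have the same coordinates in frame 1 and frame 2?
the pink star, the brown star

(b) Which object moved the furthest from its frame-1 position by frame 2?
the yellow hexagon

(moved 2.8; next 1.7)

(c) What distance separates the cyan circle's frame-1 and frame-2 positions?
1.4

The cyan circle moved from (4.0, 5.7) to (4.2, 4.3), a distance of √(0.2² + 1.4²) ≈ 1.4.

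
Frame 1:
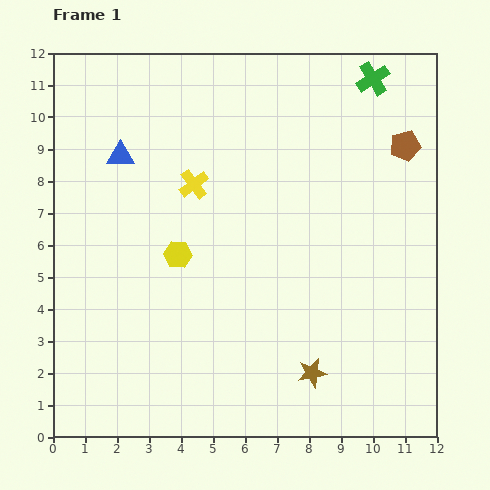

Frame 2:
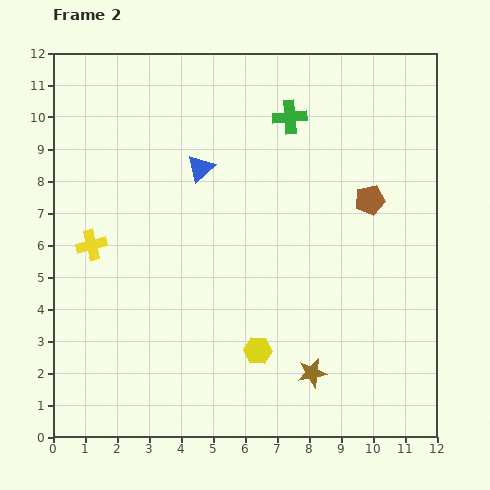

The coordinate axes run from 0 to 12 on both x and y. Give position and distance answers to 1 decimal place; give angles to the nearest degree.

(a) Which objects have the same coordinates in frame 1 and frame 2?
the brown star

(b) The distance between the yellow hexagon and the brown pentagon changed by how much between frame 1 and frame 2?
-2.0

Distance in frame 1: 7.9. Distance in frame 2: 5.9.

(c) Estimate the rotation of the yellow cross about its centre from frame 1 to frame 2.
23° clockwise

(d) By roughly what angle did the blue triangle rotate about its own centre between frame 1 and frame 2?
42° counter-clockwise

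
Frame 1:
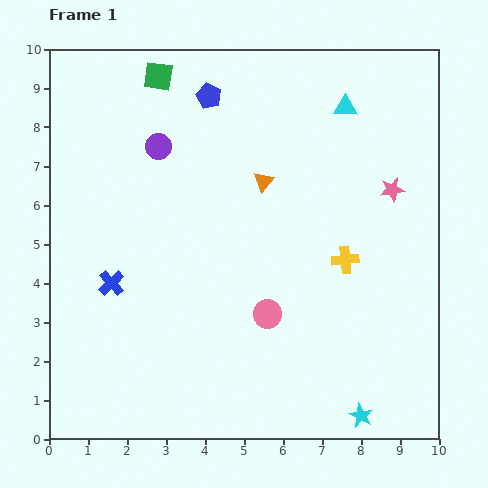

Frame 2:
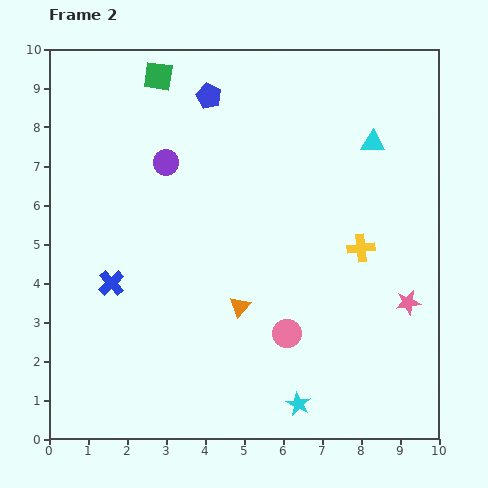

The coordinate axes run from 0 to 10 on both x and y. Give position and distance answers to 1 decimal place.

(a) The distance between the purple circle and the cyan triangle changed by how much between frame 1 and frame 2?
+0.4

Distance in frame 1: 4.9. Distance in frame 2: 5.3.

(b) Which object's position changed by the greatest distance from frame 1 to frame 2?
the orange triangle

(moved 3.3; next 2.9)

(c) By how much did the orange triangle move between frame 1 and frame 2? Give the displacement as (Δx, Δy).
(-0.6, -3.2)

The orange triangle was at (5.5, 6.6) in frame 1 and (4.9, 3.4) in frame 2.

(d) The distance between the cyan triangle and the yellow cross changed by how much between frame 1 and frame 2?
-1.2

Distance in frame 1: 3.9. Distance in frame 2: 2.7.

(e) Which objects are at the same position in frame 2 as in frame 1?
the blue cross, the green square, the blue pentagon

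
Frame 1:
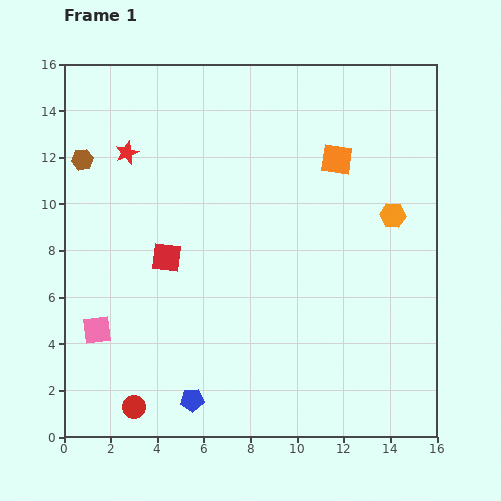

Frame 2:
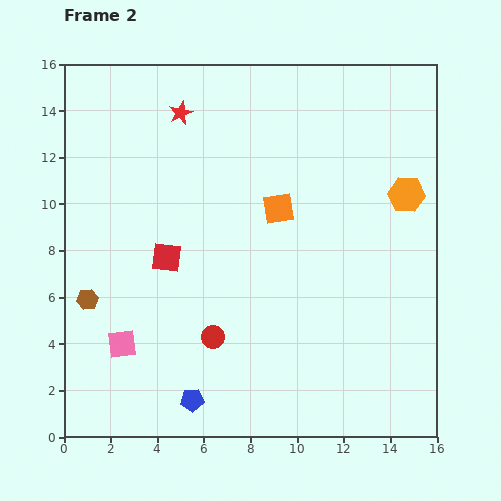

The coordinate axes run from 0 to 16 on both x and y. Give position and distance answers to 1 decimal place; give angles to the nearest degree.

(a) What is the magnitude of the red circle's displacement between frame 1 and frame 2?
4.5

The red circle moved from (3.0, 1.3) to (6.4, 4.3), a distance of √(3.4² + 3.0²) ≈ 4.5.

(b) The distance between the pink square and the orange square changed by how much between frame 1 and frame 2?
-3.7

Distance in frame 1: 12.6. Distance in frame 2: 8.9.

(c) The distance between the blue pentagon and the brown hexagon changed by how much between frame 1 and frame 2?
-5.1

Distance in frame 1: 11.3. Distance in frame 2: 6.2.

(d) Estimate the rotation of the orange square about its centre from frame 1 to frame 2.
17° counter-clockwise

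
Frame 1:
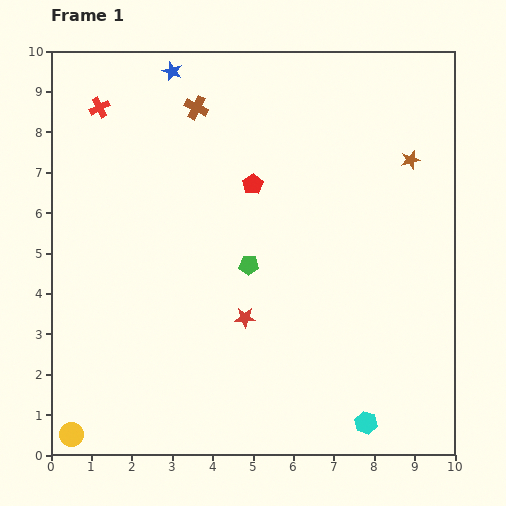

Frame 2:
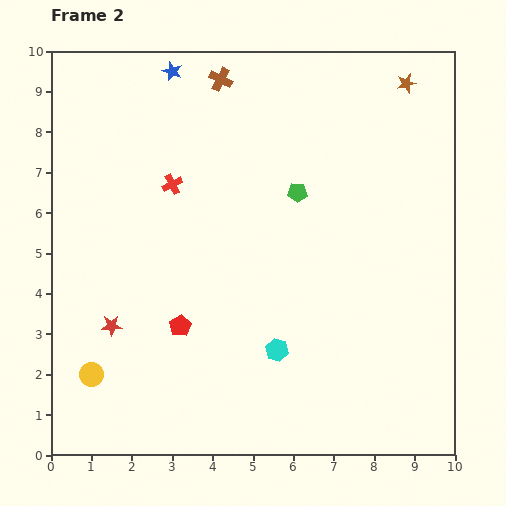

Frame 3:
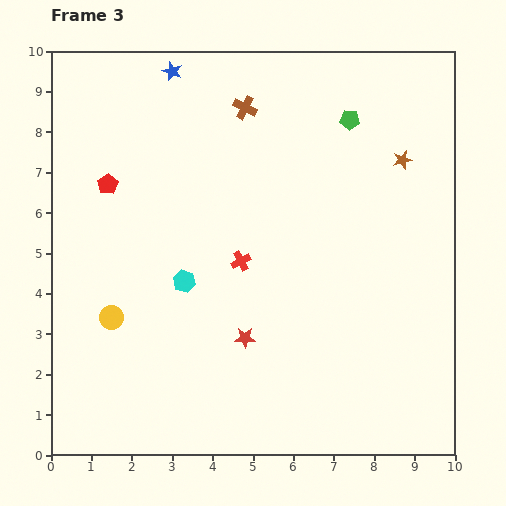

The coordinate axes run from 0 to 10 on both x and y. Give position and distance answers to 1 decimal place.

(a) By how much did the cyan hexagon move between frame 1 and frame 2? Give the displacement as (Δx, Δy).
(-2.2, 1.8)

The cyan hexagon was at (7.8, 0.8) in frame 1 and (5.6, 2.6) in frame 2.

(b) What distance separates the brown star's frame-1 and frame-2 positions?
1.9

The brown star moved from (8.9, 7.3) to (8.8, 9.2), a distance of √(0.1² + 1.9²) ≈ 1.9.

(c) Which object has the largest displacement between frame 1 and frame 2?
the red pentagon

(moved 3.9; next 3.3)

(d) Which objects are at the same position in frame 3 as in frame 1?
the blue star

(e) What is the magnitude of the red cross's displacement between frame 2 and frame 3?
2.5

The red cross moved from (3.0, 6.7) to (4.7, 4.8), a distance of √(1.7² + 1.9²) ≈ 2.5.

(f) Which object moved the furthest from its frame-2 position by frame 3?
the red pentagon

(moved 3.9; next 3.3)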